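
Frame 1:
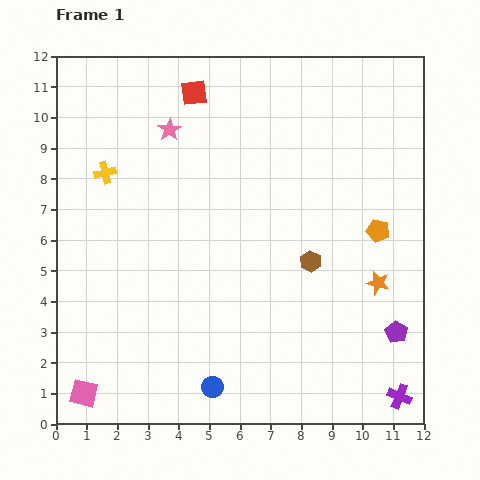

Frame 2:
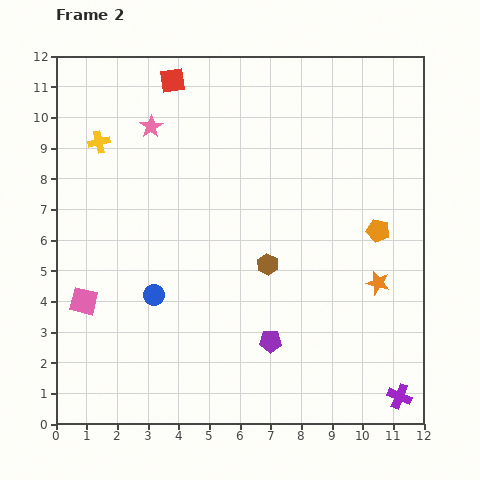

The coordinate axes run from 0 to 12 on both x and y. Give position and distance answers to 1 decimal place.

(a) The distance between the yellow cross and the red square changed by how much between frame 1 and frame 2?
-0.8

Distance in frame 1: 3.9. Distance in frame 2: 3.1.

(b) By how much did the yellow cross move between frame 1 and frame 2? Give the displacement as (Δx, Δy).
(-0.2, 1.0)

The yellow cross was at (1.6, 8.2) in frame 1 and (1.4, 9.2) in frame 2.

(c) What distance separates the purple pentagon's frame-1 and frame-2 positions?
4.1

The purple pentagon moved from (11.1, 3.0) to (7.0, 2.7), a distance of √(4.1² + 0.3²) ≈ 4.1.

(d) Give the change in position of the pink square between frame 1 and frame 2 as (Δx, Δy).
(0.0, 3.0)

The pink square was at (0.9, 1.0) in frame 1 and (0.9, 4.0) in frame 2.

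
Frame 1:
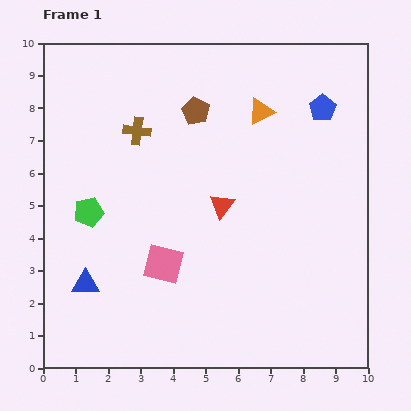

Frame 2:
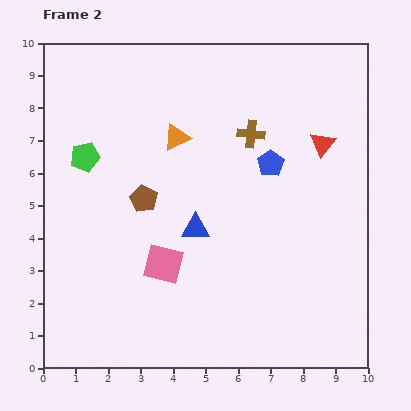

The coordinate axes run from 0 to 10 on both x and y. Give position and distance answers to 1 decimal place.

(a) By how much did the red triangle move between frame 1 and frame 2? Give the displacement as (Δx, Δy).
(3.1, 1.9)

The red triangle was at (5.5, 5.0) in frame 1 and (8.6, 6.9) in frame 2.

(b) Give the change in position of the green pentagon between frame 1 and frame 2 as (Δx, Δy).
(-0.1, 1.7)

The green pentagon was at (1.4, 4.8) in frame 1 and (1.3, 6.5) in frame 2.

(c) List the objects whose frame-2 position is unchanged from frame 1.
the pink square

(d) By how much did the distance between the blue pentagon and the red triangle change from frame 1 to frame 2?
-2.6

Distance in frame 1: 4.3. Distance in frame 2: 1.7.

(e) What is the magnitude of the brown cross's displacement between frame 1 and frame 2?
3.5

The brown cross moved from (2.9, 7.3) to (6.4, 7.2), a distance of √(3.5² + 0.1²) ≈ 3.5.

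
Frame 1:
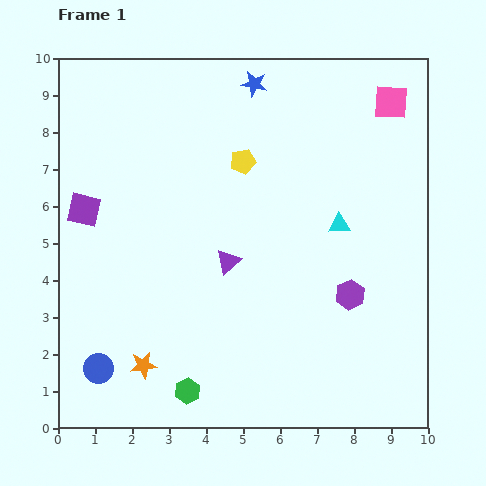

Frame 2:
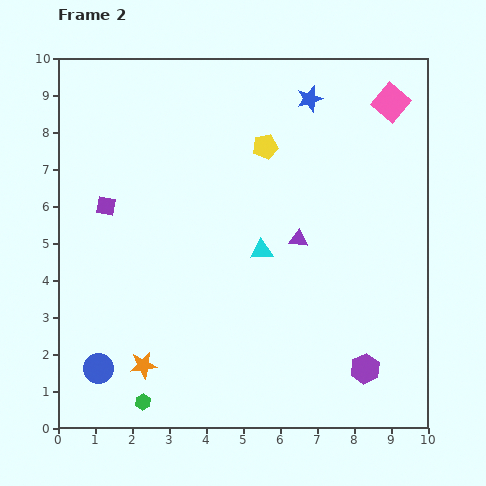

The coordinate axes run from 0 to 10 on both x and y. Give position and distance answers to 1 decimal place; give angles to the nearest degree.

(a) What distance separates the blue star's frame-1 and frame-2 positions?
1.6

The blue star moved from (5.3, 9.3) to (6.8, 8.9), a distance of √(1.5² + 0.4²) ≈ 1.6.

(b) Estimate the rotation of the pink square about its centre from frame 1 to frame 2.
37° clockwise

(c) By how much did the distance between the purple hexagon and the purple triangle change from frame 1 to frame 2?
+0.5

Distance in frame 1: 3.4. Distance in frame 2: 3.9.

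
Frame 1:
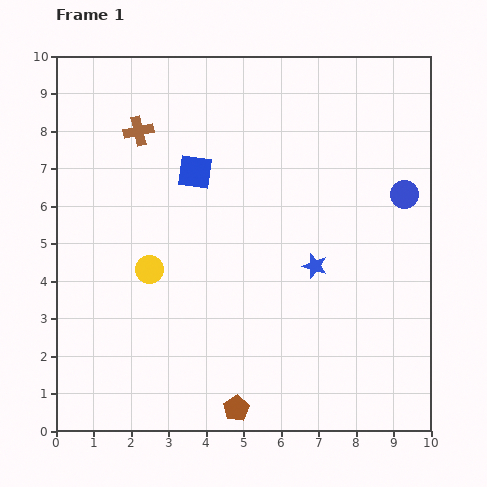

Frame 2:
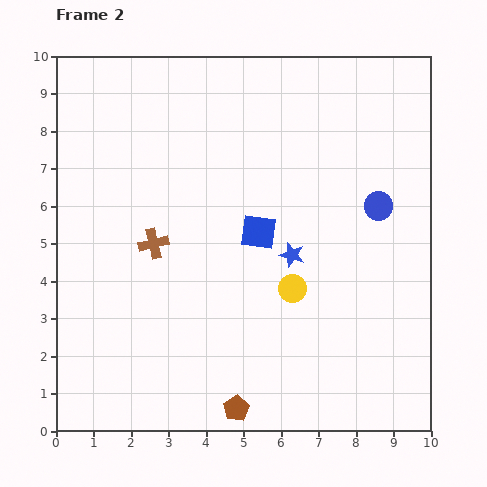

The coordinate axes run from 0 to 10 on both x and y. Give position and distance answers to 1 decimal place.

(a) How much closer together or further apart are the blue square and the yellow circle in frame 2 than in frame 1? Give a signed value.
-1.2

Distance in frame 1: 2.9. Distance in frame 2: 1.7.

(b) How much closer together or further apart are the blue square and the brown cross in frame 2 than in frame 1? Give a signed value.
+0.9

Distance in frame 1: 1.9. Distance in frame 2: 2.8.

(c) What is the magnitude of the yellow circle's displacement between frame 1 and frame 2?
3.8

The yellow circle moved from (2.5, 4.3) to (6.3, 3.8), a distance of √(3.8² + 0.5²) ≈ 3.8.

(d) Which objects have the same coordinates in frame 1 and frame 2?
the brown pentagon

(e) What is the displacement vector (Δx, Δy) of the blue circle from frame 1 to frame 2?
(-0.7, -0.3)

The blue circle was at (9.3, 6.3) in frame 1 and (8.6, 6.0) in frame 2.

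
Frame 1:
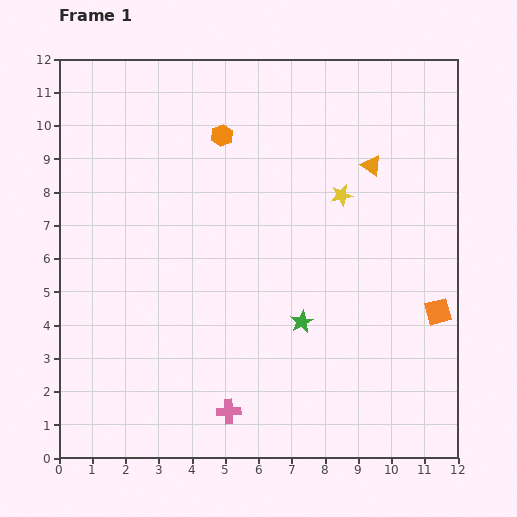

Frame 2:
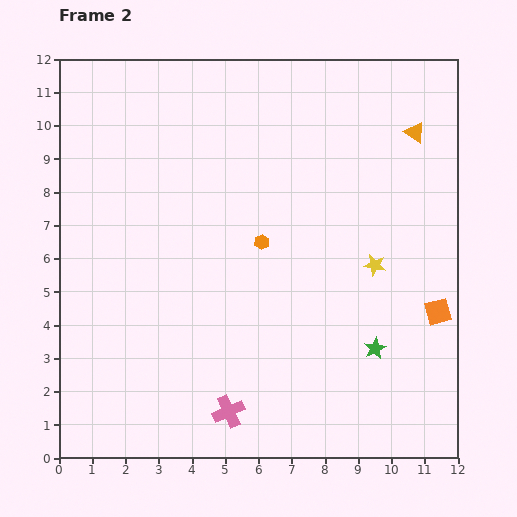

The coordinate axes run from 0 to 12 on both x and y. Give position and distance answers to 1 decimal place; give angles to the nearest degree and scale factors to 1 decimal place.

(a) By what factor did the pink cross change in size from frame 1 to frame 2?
1.3×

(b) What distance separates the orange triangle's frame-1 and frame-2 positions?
1.6

The orange triangle moved from (9.4, 8.8) to (10.7, 9.8), a distance of √(1.3² + 1.0²) ≈ 1.6.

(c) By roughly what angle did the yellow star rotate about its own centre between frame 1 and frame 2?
21° clockwise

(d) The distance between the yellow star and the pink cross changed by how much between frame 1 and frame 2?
-1.1

Distance in frame 1: 7.3. Distance in frame 2: 6.2.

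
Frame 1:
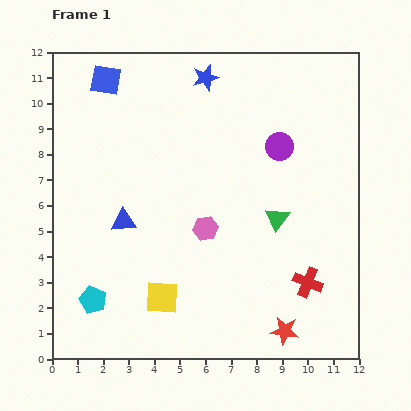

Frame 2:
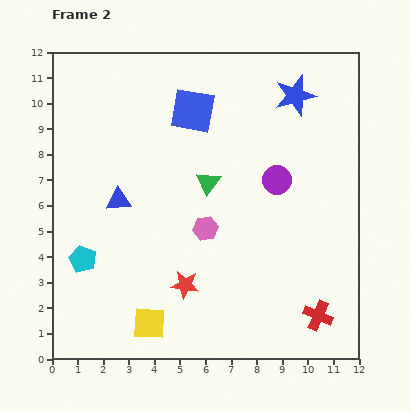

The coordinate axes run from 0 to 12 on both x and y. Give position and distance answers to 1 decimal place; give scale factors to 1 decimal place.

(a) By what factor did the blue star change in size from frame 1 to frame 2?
1.5×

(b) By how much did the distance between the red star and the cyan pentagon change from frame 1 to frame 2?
-3.5

Distance in frame 1: 7.6. Distance in frame 2: 4.1.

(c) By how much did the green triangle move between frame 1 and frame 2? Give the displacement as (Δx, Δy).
(-2.7, 1.4)

The green triangle was at (8.8, 5.5) in frame 1 and (6.1, 6.9) in frame 2.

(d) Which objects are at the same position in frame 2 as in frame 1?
the pink hexagon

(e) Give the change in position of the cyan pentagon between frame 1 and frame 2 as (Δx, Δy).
(-0.4, 1.6)

The cyan pentagon was at (1.6, 2.3) in frame 1 and (1.2, 3.9) in frame 2.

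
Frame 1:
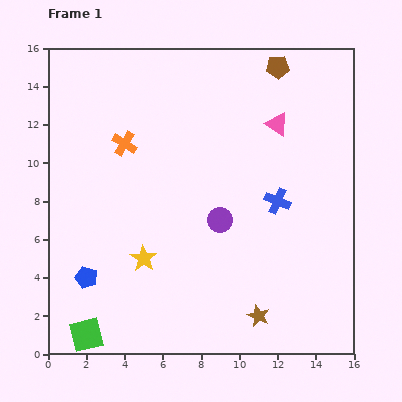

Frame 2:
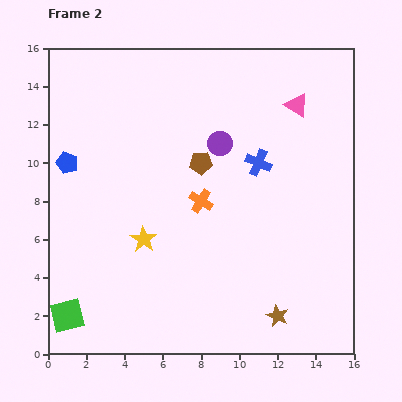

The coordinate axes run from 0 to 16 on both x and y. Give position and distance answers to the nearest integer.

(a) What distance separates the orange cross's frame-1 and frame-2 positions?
5

The orange cross moved from (4, 11) to (8, 8), a distance of √(4² + 3²) ≈ 5.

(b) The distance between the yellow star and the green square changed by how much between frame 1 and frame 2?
+1

Distance in frame 1: 5. Distance in frame 2: 6.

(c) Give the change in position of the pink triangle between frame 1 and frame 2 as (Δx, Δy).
(1, 1)

The pink triangle was at (12, 12) in frame 1 and (13, 13) in frame 2.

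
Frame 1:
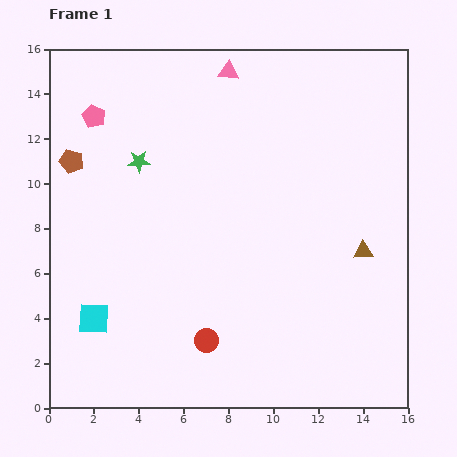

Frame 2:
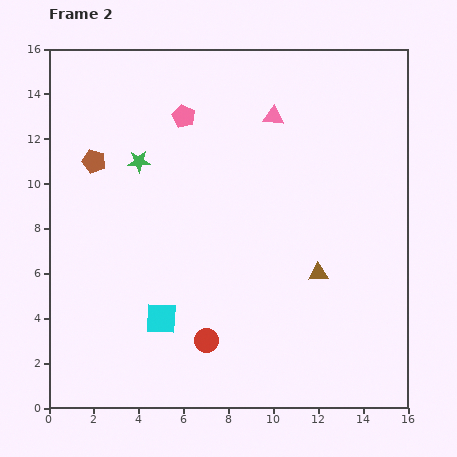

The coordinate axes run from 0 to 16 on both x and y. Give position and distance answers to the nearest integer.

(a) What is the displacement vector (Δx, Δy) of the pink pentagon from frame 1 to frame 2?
(4, 0)

The pink pentagon was at (2, 13) in frame 1 and (6, 13) in frame 2.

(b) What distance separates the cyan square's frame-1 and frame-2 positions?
3

The cyan square moved from (2, 4) to (5, 4), a distance of √(3² + 0²) ≈ 3.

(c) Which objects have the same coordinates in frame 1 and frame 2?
the red circle, the green star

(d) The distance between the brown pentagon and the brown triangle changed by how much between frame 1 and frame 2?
-3

Distance in frame 1: 14. Distance in frame 2: 11.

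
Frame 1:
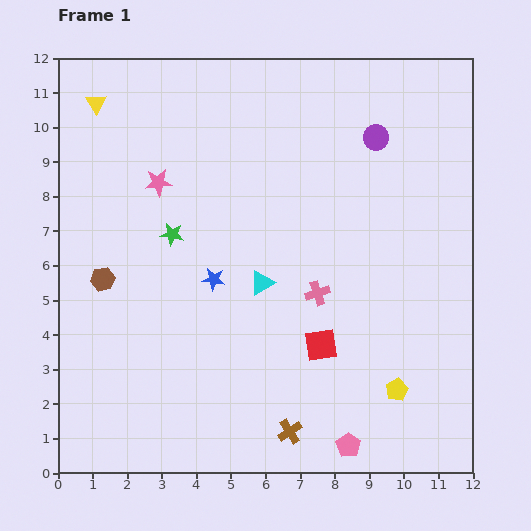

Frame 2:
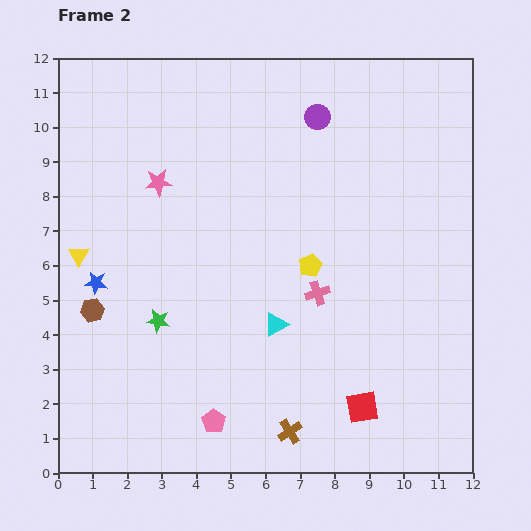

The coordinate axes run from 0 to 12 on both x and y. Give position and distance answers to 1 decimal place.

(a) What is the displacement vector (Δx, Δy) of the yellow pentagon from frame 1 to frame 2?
(-2.5, 3.6)

The yellow pentagon was at (9.8, 2.4) in frame 1 and (7.3, 6.0) in frame 2.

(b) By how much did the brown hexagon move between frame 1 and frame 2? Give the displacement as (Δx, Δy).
(-0.3, -0.9)

The brown hexagon was at (1.3, 5.6) in frame 1 and (1.0, 4.7) in frame 2.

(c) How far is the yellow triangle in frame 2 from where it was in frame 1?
4.4

The yellow triangle moved from (1.1, 10.7) to (0.6, 6.3), a distance of √(0.5² + 4.4²) ≈ 4.4.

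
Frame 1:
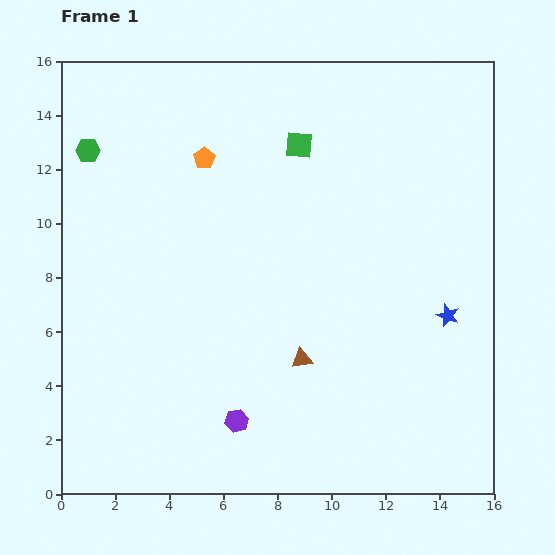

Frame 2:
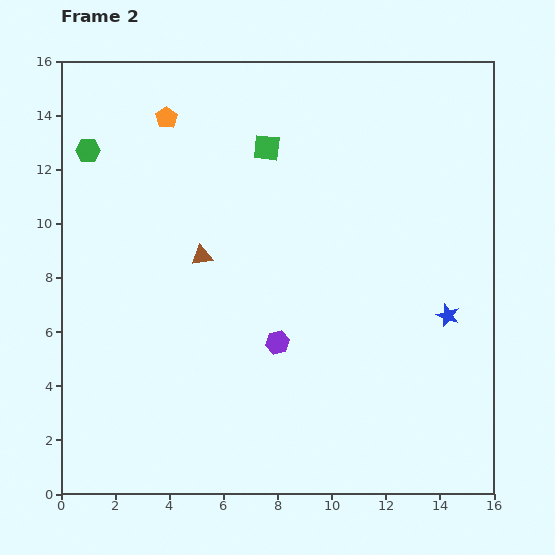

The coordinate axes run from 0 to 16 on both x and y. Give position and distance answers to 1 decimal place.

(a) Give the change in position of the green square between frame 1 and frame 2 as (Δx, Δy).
(-1.2, -0.1)

The green square was at (8.8, 12.9) in frame 1 and (7.6, 12.8) in frame 2.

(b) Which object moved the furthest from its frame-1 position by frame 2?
the brown triangle

(moved 5.3; next 3.3)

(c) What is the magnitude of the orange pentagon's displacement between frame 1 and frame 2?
2.1

The orange pentagon moved from (5.3, 12.4) to (3.9, 13.9), a distance of √(1.4² + 1.5²) ≈ 2.1.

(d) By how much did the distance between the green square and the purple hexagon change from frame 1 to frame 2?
-3.3

Distance in frame 1: 10.5. Distance in frame 2: 7.2.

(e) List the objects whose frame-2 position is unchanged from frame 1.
the green hexagon, the blue star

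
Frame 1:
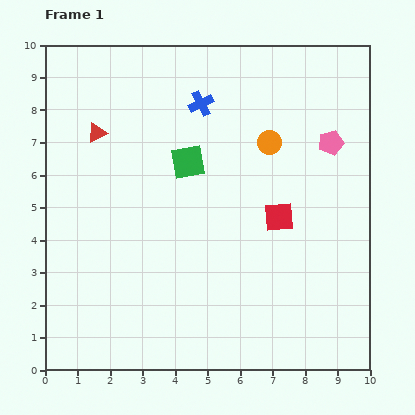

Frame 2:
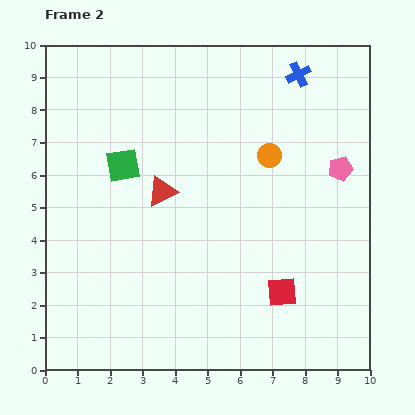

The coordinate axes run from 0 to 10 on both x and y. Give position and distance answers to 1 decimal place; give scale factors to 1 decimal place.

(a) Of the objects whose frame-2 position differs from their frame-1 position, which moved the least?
the orange circle

(moved 0.4)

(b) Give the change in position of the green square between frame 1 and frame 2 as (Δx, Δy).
(-2.0, -0.1)

The green square was at (4.4, 6.4) in frame 1 and (2.4, 6.3) in frame 2.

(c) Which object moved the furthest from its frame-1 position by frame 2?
the blue cross

(moved 3.1; next 2.7)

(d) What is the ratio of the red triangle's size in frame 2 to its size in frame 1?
1.5×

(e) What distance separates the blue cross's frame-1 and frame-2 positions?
3.1

The blue cross moved from (4.8, 8.2) to (7.8, 9.1), a distance of √(3.0² + 0.9²) ≈ 3.1.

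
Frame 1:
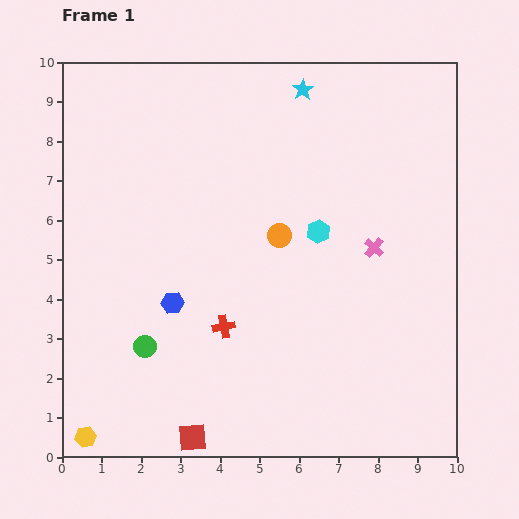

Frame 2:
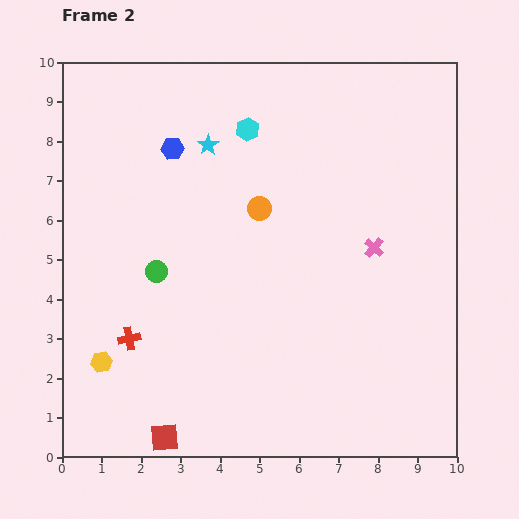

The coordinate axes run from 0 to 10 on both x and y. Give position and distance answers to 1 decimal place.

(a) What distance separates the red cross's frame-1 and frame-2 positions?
2.4

The red cross moved from (4.1, 3.3) to (1.7, 3.0), a distance of √(2.4² + 0.3²) ≈ 2.4.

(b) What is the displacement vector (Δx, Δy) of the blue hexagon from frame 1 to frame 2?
(0.0, 3.9)

The blue hexagon was at (2.8, 3.9) in frame 1 and (2.8, 7.8) in frame 2.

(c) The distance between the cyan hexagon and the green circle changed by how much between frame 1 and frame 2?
-1.0

Distance in frame 1: 5.3. Distance in frame 2: 4.3.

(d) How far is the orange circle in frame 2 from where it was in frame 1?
0.9

The orange circle moved from (5.5, 5.6) to (5.0, 6.3), a distance of √(0.5² + 0.7²) ≈ 0.9.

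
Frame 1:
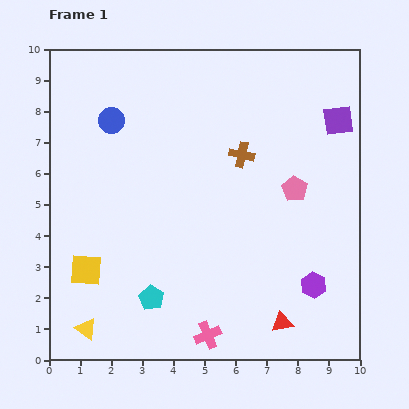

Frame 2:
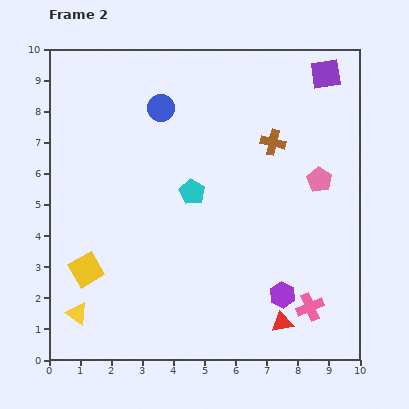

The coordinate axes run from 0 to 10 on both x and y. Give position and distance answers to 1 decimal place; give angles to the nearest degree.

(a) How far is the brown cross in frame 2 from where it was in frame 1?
1.1

The brown cross moved from (6.2, 6.6) to (7.2, 7.0), a distance of √(1.0² + 0.4²) ≈ 1.1.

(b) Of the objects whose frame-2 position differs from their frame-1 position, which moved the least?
the yellow triangle

(moved 0.6)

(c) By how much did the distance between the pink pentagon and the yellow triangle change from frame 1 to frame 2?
+0.8

Distance in frame 1: 8.1. Distance in frame 2: 8.9.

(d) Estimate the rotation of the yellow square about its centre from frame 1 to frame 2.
34° counter-clockwise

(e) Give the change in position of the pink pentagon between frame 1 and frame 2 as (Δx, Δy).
(0.8, 0.3)

The pink pentagon was at (7.9, 5.5) in frame 1 and (8.7, 5.8) in frame 2.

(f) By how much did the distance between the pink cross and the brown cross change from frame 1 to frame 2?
-0.5

Distance in frame 1: 5.9. Distance in frame 2: 5.4.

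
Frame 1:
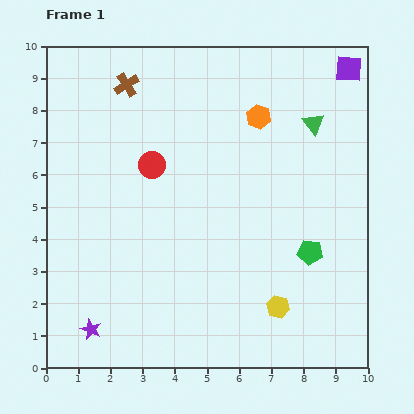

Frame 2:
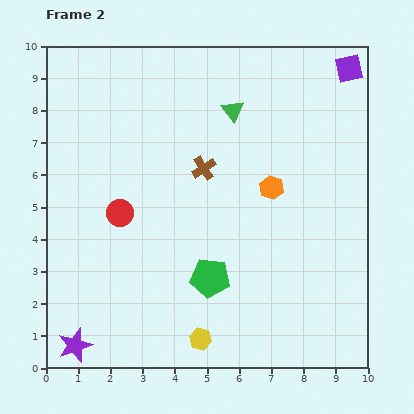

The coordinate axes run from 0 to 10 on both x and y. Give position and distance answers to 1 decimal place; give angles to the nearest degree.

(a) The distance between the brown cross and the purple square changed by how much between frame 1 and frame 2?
-1.4

Distance in frame 1: 6.9. Distance in frame 2: 5.5.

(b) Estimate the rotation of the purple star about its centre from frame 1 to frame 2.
31° clockwise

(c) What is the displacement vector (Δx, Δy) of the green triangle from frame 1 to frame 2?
(-2.5, 0.4)

The green triangle was at (8.3, 7.6) in frame 1 and (5.8, 8.0) in frame 2.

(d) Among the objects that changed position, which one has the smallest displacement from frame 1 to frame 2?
the purple star

(moved 0.7)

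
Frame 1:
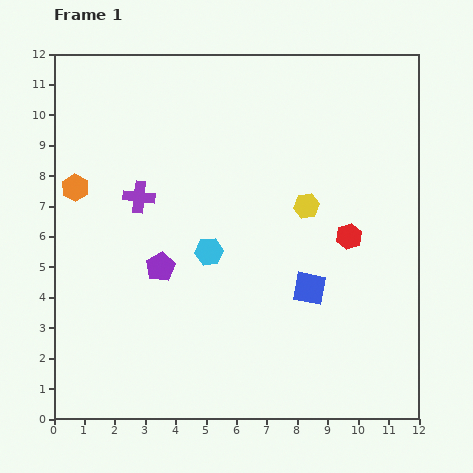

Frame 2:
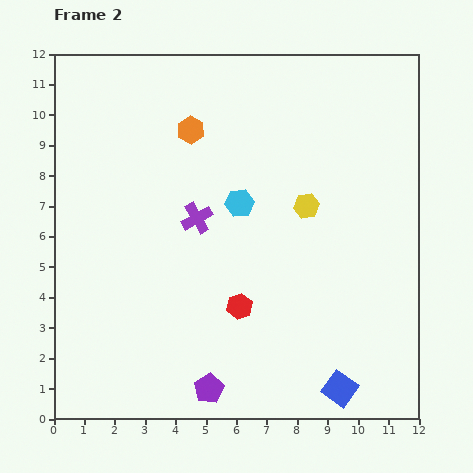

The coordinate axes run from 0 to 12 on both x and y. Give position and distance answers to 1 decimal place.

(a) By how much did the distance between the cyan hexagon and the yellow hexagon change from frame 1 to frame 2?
-1.3

Distance in frame 1: 3.5. Distance in frame 2: 2.2.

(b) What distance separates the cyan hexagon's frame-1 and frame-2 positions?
1.9

The cyan hexagon moved from (5.1, 5.5) to (6.1, 7.1), a distance of √(1.0² + 1.6²) ≈ 1.9.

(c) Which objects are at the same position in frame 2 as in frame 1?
the yellow hexagon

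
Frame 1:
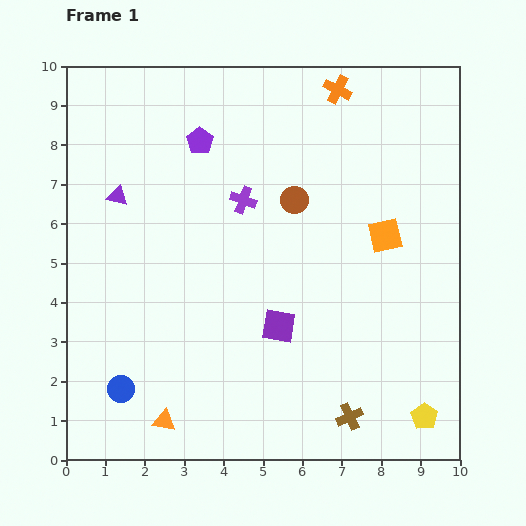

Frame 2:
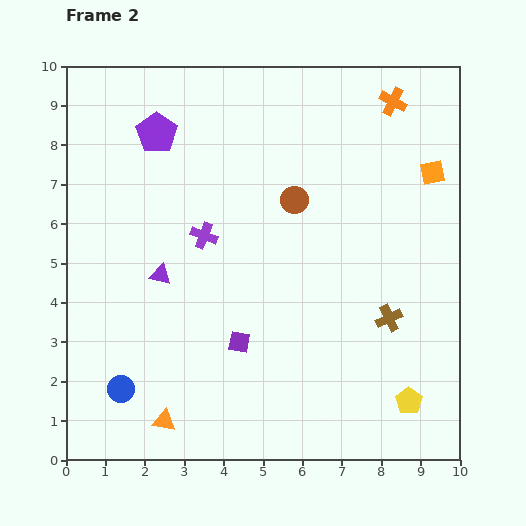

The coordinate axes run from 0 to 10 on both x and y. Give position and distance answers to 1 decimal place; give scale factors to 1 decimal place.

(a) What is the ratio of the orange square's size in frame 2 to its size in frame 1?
0.7×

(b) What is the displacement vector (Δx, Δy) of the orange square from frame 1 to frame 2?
(1.2, 1.6)

The orange square was at (8.1, 5.7) in frame 1 and (9.3, 7.3) in frame 2.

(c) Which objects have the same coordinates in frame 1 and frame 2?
the brown circle, the blue circle, the orange triangle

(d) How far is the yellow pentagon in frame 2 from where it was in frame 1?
0.6

The yellow pentagon moved from (9.1, 1.1) to (8.7, 1.5), a distance of √(0.4² + 0.4²) ≈ 0.6.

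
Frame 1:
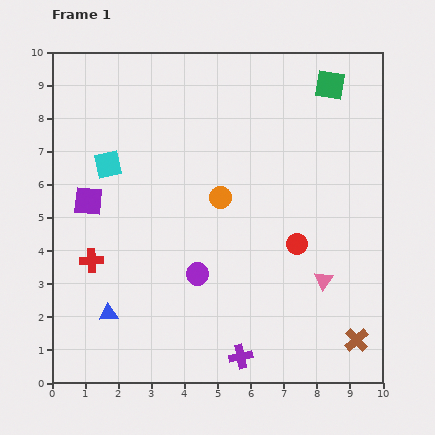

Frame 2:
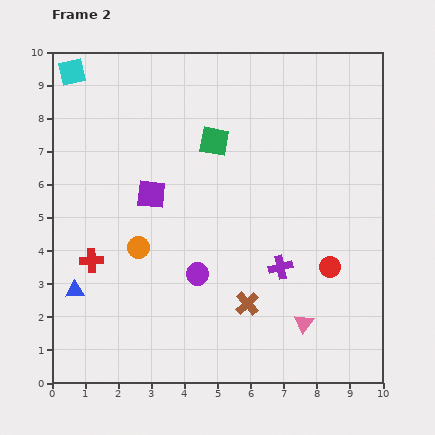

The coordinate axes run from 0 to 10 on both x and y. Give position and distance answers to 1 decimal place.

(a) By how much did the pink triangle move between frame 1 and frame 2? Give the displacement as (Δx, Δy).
(-0.6, -1.3)

The pink triangle was at (8.2, 3.1) in frame 1 and (7.6, 1.8) in frame 2.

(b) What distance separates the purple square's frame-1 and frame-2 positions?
1.9

The purple square moved from (1.1, 5.5) to (3.0, 5.7), a distance of √(1.9² + 0.2²) ≈ 1.9.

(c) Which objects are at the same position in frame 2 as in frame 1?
the purple circle, the red cross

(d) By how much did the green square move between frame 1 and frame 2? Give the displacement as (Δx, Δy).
(-3.5, -1.7)

The green square was at (8.4, 9.0) in frame 1 and (4.9, 7.3) in frame 2.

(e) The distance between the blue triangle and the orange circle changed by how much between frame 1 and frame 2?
-2.6

Distance in frame 1: 4.9. Distance in frame 2: 2.3.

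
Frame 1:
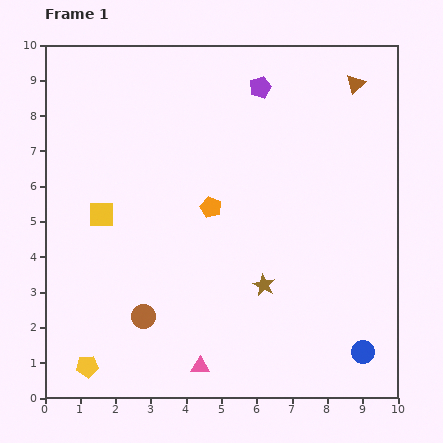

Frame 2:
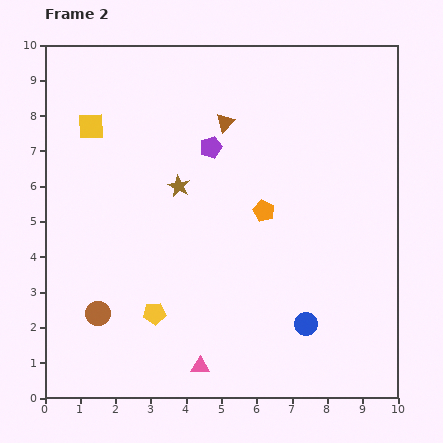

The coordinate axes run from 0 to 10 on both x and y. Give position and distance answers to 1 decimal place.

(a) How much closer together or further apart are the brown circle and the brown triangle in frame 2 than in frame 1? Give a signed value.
-2.4

Distance in frame 1: 8.9. Distance in frame 2: 6.5.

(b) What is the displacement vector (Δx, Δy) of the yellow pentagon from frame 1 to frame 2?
(1.9, 1.5)

The yellow pentagon was at (1.2, 0.9) in frame 1 and (3.1, 2.4) in frame 2.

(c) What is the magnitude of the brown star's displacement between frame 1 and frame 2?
3.7

The brown star moved from (6.2, 3.2) to (3.8, 6.0), a distance of √(2.4² + 2.8²) ≈ 3.7.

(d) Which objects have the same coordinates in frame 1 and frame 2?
the pink triangle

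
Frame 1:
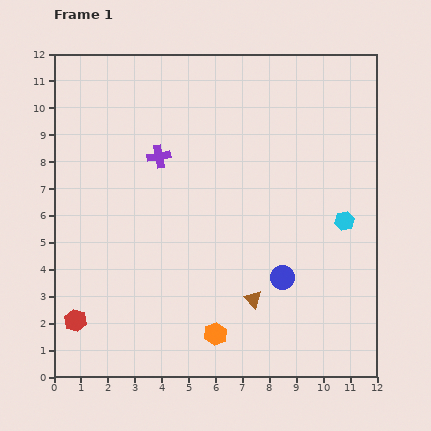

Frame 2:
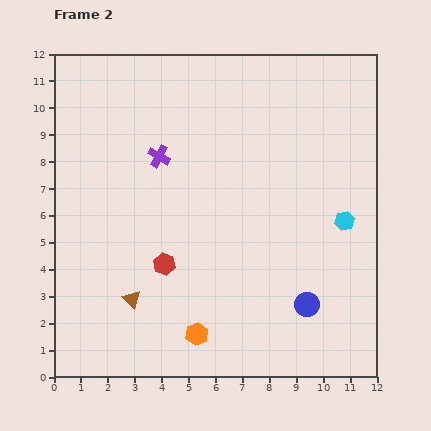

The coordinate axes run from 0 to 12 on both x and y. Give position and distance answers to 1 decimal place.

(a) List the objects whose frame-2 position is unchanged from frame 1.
the cyan hexagon, the purple cross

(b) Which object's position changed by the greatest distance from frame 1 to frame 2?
the brown triangle

(moved 4.5; next 3.9)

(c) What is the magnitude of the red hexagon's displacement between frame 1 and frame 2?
3.9

The red hexagon moved from (0.8, 2.1) to (4.1, 4.2), a distance of √(3.3² + 2.1²) ≈ 3.9.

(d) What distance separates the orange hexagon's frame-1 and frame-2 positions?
0.7

The orange hexagon moved from (6.0, 1.6) to (5.3, 1.6), a distance of √(0.7² + 0.0²) ≈ 0.7.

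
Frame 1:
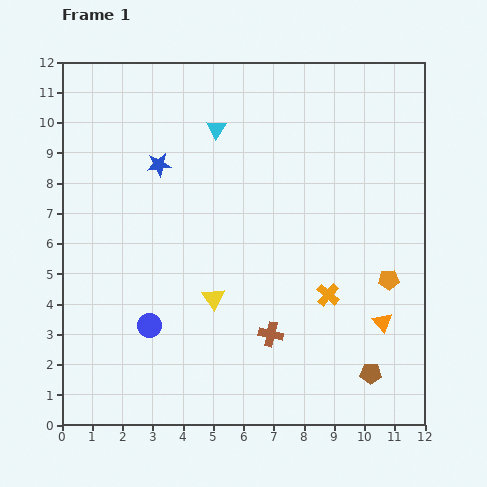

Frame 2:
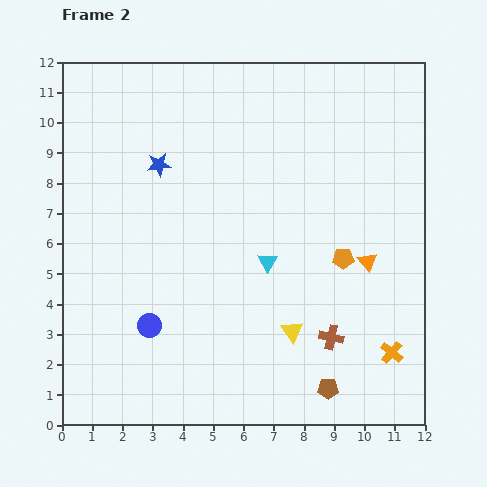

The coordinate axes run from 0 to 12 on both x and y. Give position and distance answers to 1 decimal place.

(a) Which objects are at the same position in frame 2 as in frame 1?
the blue circle, the blue star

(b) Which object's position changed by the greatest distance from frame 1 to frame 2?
the cyan triangle

(moved 4.7; next 2.8)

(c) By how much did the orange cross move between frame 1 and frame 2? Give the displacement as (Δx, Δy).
(2.1, -1.9)

The orange cross was at (8.8, 4.3) in frame 1 and (10.9, 2.4) in frame 2.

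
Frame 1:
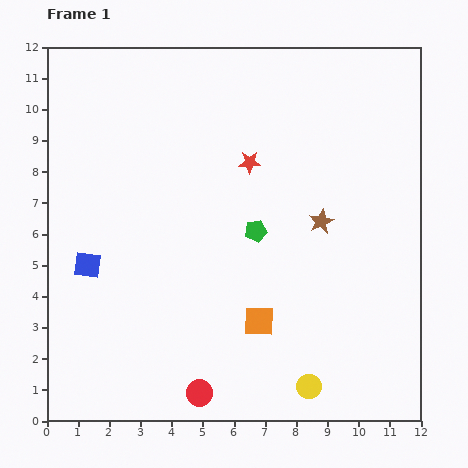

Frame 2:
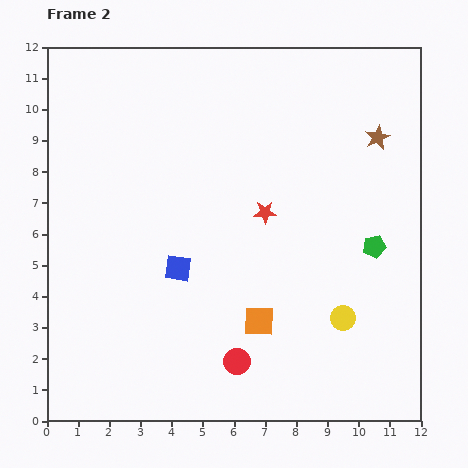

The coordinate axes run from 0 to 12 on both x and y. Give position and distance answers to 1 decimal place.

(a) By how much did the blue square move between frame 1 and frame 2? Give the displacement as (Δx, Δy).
(2.9, -0.1)

The blue square was at (1.3, 5.0) in frame 1 and (4.2, 4.9) in frame 2.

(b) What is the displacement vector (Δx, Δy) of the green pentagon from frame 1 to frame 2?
(3.8, -0.5)

The green pentagon was at (6.7, 6.1) in frame 1 and (10.5, 5.6) in frame 2.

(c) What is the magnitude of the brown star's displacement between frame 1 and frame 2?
3.2

The brown star moved from (8.8, 6.4) to (10.6, 9.1), a distance of √(1.8² + 2.7²) ≈ 3.2.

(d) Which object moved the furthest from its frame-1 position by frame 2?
the green pentagon

(moved 3.8; next 3.2)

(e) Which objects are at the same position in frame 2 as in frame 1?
the orange square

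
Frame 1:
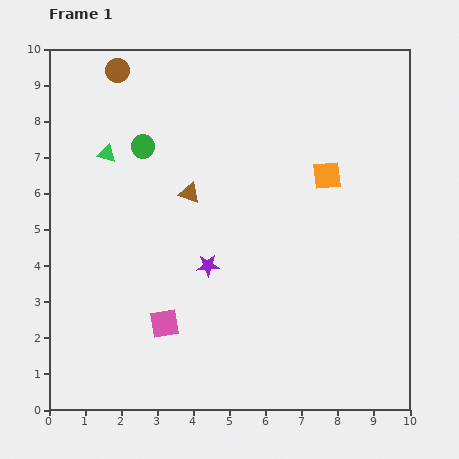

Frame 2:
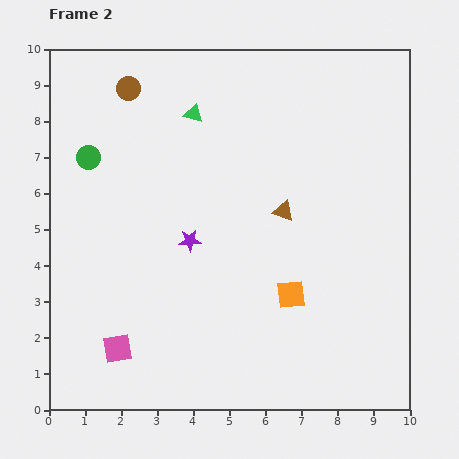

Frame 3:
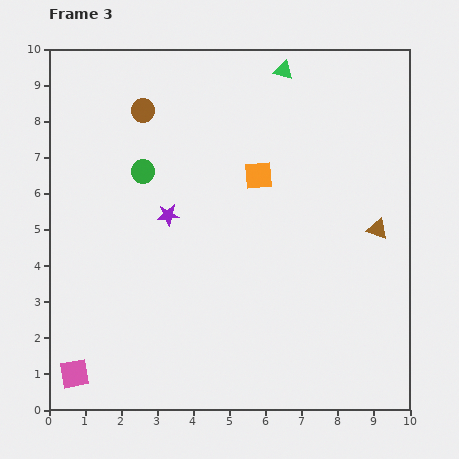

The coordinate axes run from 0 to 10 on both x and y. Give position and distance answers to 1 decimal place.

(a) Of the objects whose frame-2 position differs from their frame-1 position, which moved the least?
the brown circle

(moved 0.6)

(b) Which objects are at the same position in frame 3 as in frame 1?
none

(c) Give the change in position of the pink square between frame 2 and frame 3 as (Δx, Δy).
(-1.2, -0.7)

The pink square was at (1.9, 1.7) in frame 2 and (0.7, 1.0) in frame 3.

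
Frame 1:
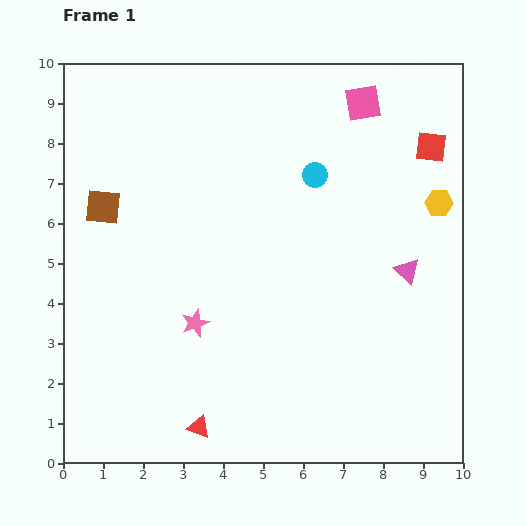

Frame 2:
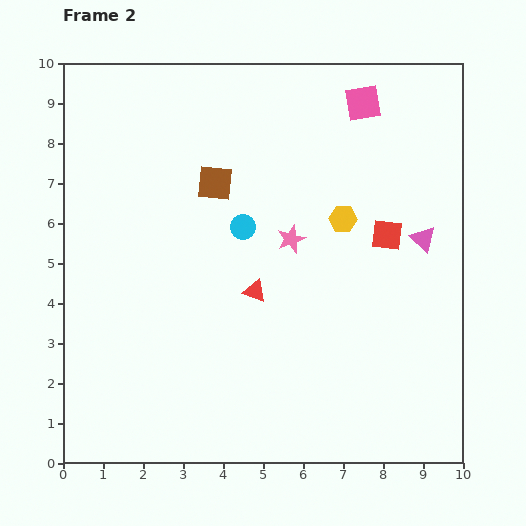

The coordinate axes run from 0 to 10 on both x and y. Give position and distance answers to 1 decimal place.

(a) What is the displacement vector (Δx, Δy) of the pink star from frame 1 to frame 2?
(2.4, 2.1)

The pink star was at (3.3, 3.5) in frame 1 and (5.7, 5.6) in frame 2.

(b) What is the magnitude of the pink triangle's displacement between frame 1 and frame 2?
0.9

The pink triangle moved from (8.6, 4.8) to (9.0, 5.6), a distance of √(0.4² + 0.8²) ≈ 0.9.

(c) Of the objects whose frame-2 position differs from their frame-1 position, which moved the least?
the pink triangle

(moved 0.9)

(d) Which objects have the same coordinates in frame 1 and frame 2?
the pink square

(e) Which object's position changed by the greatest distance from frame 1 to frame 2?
the red triangle

(moved 3.7; next 3.2)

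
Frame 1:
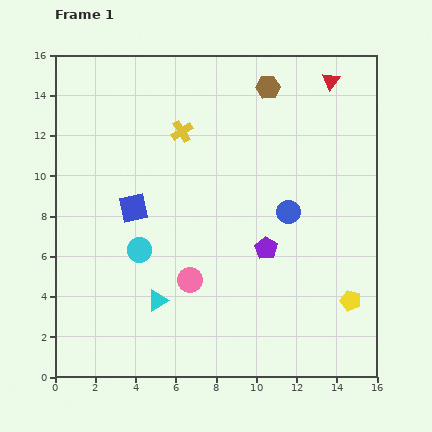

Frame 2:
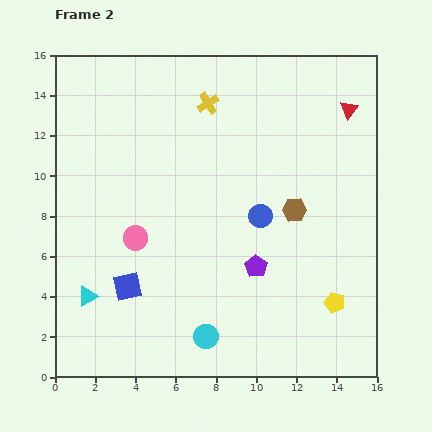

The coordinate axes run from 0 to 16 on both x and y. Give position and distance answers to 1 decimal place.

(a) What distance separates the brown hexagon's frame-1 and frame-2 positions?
6.2

The brown hexagon moved from (10.6, 14.4) to (11.9, 8.3), a distance of √(1.3² + 6.1²) ≈ 6.2.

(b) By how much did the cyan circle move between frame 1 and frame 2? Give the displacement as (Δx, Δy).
(3.3, -4.3)

The cyan circle was at (4.2, 6.3) in frame 1 and (7.5, 2.0) in frame 2.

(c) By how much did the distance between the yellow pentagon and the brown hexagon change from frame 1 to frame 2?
-6.4

Distance in frame 1: 11.4. Distance in frame 2: 5.0.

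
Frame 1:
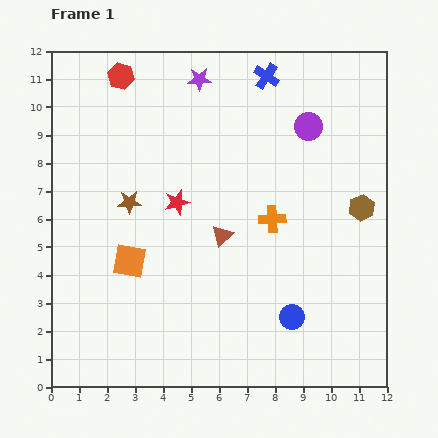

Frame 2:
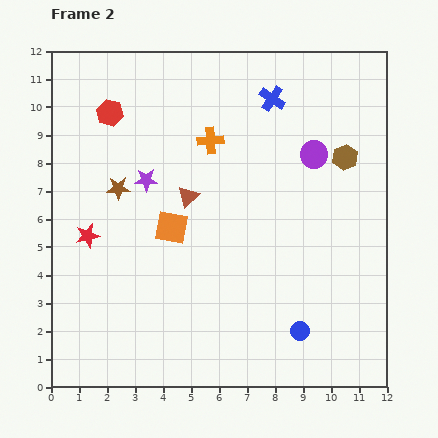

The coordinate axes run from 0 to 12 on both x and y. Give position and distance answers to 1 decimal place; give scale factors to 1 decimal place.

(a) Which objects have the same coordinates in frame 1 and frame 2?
none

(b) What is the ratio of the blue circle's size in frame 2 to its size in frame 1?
0.8×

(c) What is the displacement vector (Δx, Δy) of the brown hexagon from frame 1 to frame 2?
(-0.6, 1.8)

The brown hexagon was at (11.1, 6.4) in frame 1 and (10.5, 8.2) in frame 2.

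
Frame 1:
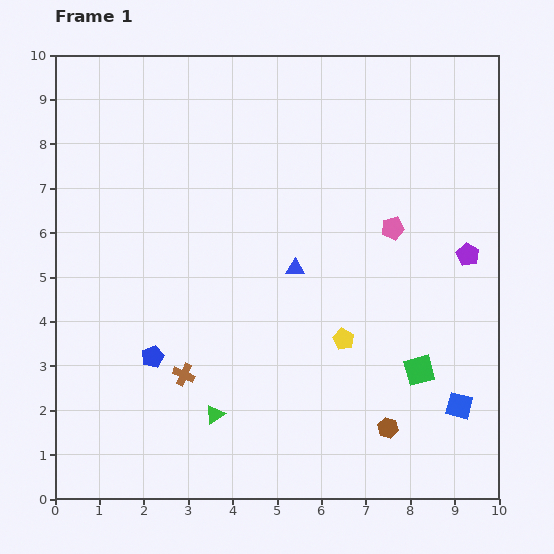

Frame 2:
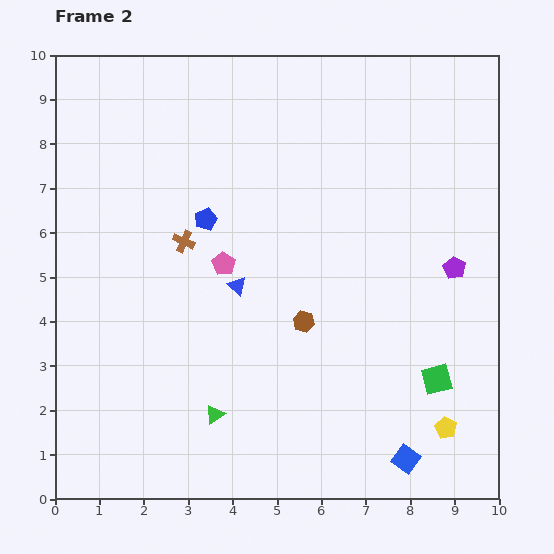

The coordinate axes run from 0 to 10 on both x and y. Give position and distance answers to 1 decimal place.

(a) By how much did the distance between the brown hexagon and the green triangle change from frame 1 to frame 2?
-1.0

Distance in frame 1: 3.9. Distance in frame 2: 2.9.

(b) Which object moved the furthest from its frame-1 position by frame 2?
the pink pentagon

(moved 3.9; next 3.3)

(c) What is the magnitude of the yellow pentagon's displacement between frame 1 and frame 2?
3.0

The yellow pentagon moved from (6.5, 3.6) to (8.8, 1.6), a distance of √(2.3² + 2.0²) ≈ 3.0.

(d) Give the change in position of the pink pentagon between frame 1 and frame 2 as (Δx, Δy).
(-3.8, -0.8)

The pink pentagon was at (7.6, 6.1) in frame 1 and (3.8, 5.3) in frame 2.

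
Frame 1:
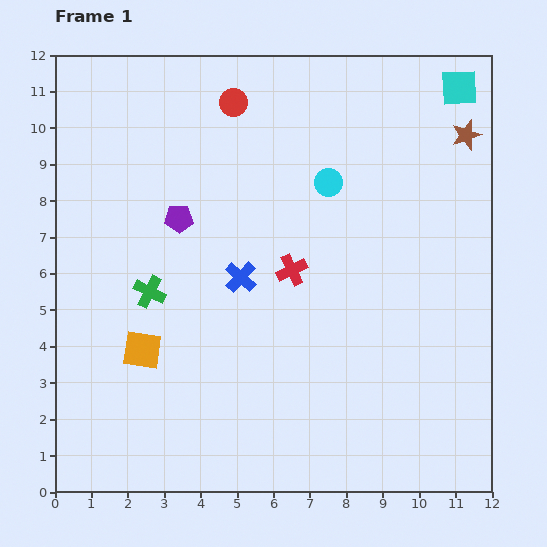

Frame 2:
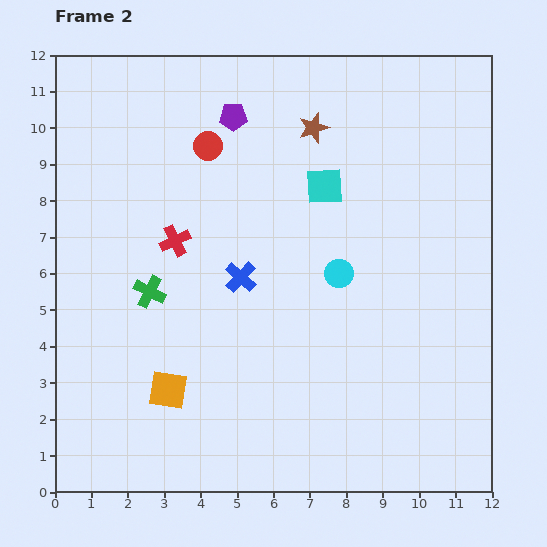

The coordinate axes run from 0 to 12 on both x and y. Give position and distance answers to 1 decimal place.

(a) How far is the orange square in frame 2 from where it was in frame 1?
1.3

The orange square moved from (2.4, 3.9) to (3.1, 2.8), a distance of √(0.7² + 1.1²) ≈ 1.3.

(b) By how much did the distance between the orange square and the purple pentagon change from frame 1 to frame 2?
+4.0

Distance in frame 1: 3.7. Distance in frame 2: 7.7.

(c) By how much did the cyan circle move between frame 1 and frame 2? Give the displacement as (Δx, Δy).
(0.3, -2.5)

The cyan circle was at (7.5, 8.5) in frame 1 and (7.8, 6.0) in frame 2.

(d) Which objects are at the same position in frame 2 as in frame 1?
the blue cross, the green cross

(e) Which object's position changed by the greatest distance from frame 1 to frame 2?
the cyan square

(moved 4.6; next 4.2)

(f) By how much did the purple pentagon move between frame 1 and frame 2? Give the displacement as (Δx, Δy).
(1.5, 2.8)

The purple pentagon was at (3.4, 7.5) in frame 1 and (4.9, 10.3) in frame 2.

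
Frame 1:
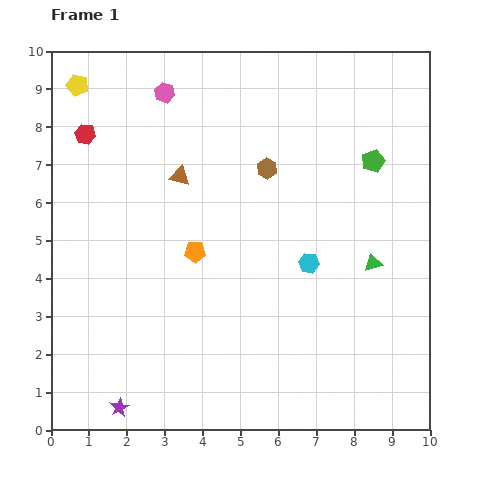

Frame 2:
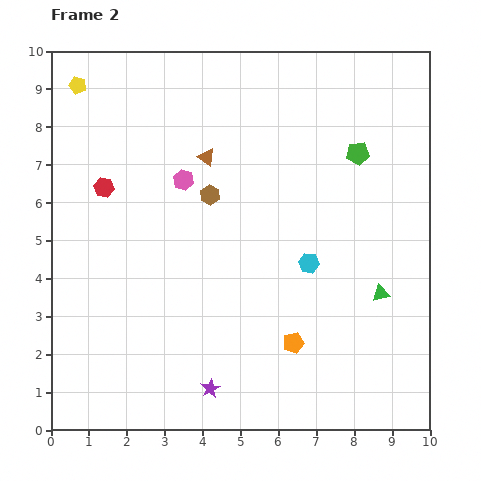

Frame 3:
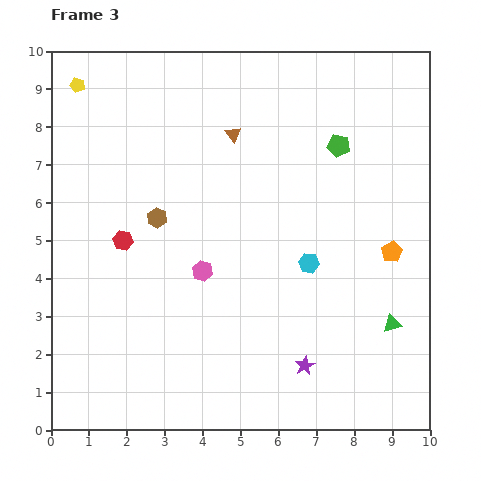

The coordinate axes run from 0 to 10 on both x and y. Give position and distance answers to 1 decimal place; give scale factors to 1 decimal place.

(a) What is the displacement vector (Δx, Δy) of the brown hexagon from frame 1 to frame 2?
(-1.5, -0.7)

The brown hexagon was at (5.7, 6.9) in frame 1 and (4.2, 6.2) in frame 2.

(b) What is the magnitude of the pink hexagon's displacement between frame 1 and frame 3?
4.8

The pink hexagon moved from (3.0, 8.9) to (4.0, 4.2), a distance of √(1.0² + 4.7²) ≈ 4.8.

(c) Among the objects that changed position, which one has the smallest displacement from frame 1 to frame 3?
the green pentagon

(moved 1.0)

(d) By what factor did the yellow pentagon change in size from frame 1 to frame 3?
0.7×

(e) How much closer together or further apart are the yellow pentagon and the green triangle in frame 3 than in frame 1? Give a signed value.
+1.3

Distance in frame 1: 9.1. Distance in frame 3: 10.4.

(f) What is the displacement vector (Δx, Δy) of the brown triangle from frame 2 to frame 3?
(0.7, 0.6)

The brown triangle was at (4.1, 7.2) in frame 2 and (4.8, 7.8) in frame 3.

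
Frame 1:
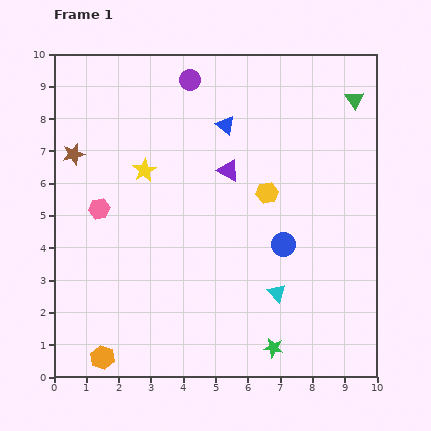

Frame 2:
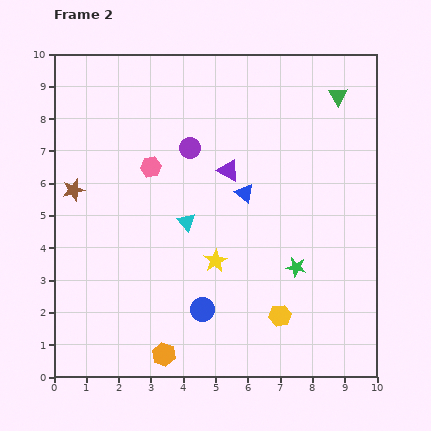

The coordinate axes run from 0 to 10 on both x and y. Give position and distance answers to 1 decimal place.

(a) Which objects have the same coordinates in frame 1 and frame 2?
the purple triangle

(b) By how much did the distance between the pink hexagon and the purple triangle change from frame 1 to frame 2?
-1.8

Distance in frame 1: 4.2. Distance in frame 2: 2.4.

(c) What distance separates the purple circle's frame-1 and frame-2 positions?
2.1

The purple circle moved from (4.2, 9.2) to (4.2, 7.1), a distance of √(0.0² + 2.1²) ≈ 2.1.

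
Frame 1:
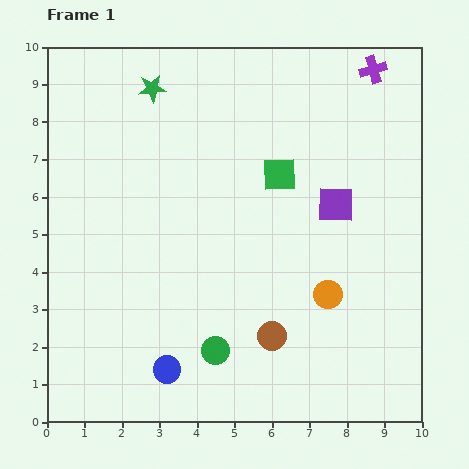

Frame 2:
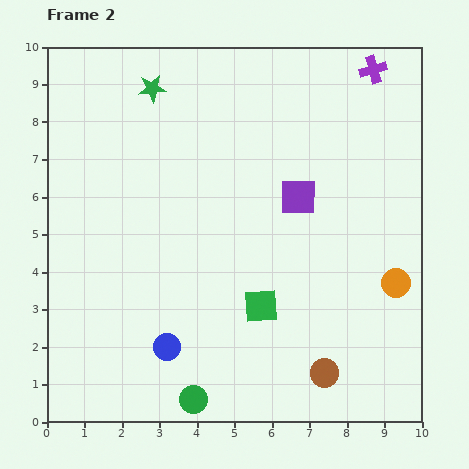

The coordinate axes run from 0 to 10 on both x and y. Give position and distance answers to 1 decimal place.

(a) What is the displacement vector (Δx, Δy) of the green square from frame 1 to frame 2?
(-0.5, -3.5)

The green square was at (6.2, 6.6) in frame 1 and (5.7, 3.1) in frame 2.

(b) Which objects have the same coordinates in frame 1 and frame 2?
the green star, the purple cross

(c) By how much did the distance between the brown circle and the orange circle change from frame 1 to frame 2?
+1.2

Distance in frame 1: 1.9. Distance in frame 2: 3.1.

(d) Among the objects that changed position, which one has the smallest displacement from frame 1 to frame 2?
the blue circle

(moved 0.6)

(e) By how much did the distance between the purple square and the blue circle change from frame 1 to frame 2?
-1.0

Distance in frame 1: 6.3. Distance in frame 2: 5.3.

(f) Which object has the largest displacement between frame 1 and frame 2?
the green square

(moved 3.5; next 1.8)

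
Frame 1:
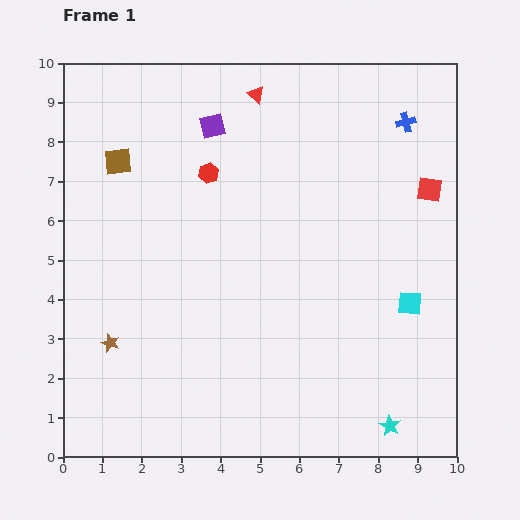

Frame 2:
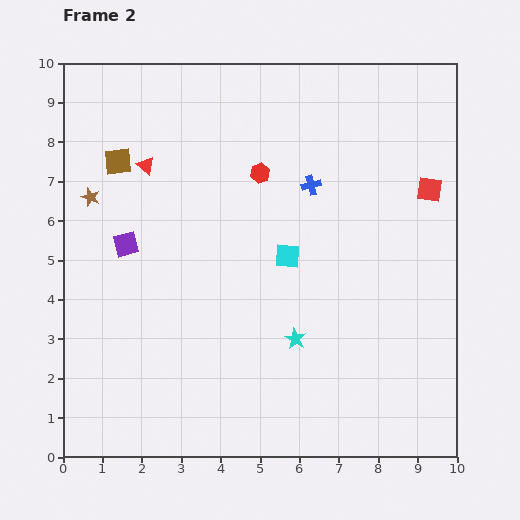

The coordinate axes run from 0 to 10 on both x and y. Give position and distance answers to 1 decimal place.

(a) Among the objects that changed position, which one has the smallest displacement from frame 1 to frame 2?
the red hexagon

(moved 1.3)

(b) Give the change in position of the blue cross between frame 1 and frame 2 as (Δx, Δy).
(-2.4, -1.6)

The blue cross was at (8.7, 8.5) in frame 1 and (6.3, 6.9) in frame 2.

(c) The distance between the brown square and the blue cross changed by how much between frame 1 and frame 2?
-2.5

Distance in frame 1: 7.4. Distance in frame 2: 4.9.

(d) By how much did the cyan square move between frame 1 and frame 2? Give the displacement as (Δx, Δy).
(-3.1, 1.2)

The cyan square was at (8.8, 3.9) in frame 1 and (5.7, 5.1) in frame 2.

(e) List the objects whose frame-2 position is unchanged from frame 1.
the brown square, the red square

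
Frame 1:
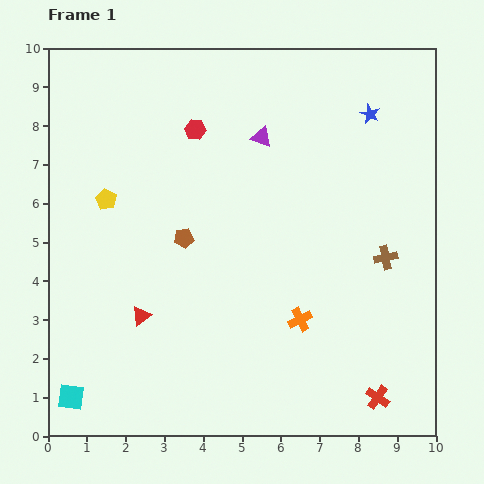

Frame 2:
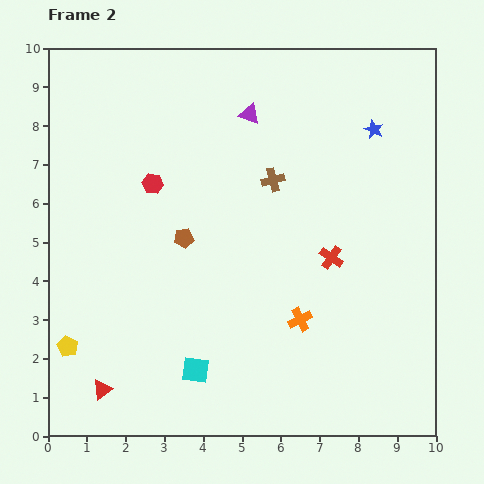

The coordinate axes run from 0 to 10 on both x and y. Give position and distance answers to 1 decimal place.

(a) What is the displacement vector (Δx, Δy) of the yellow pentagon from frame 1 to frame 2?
(-1.0, -3.8)

The yellow pentagon was at (1.5, 6.1) in frame 1 and (0.5, 2.3) in frame 2.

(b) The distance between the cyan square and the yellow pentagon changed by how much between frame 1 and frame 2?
-1.8

Distance in frame 1: 5.2. Distance in frame 2: 3.4.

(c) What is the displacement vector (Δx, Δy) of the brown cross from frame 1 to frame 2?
(-2.9, 2.0)

The brown cross was at (8.7, 4.6) in frame 1 and (5.8, 6.6) in frame 2.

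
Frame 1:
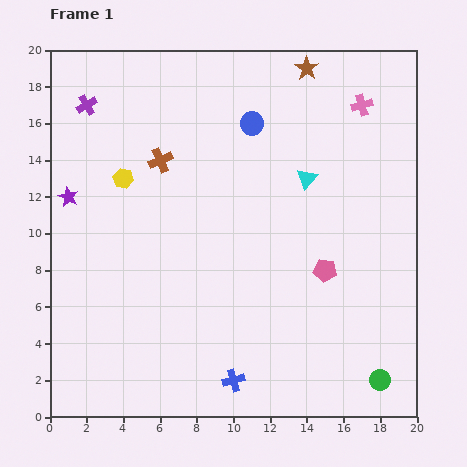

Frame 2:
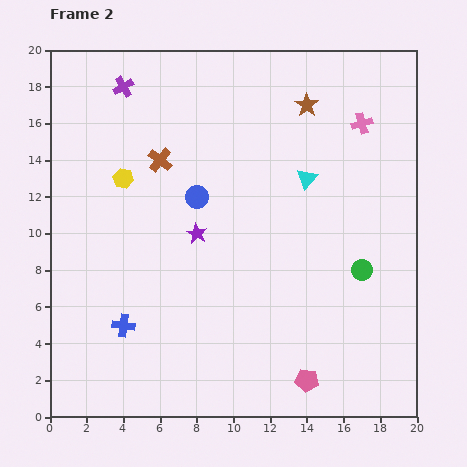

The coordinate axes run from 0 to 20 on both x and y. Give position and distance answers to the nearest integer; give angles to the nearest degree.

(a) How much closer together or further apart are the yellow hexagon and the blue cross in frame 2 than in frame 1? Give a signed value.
-5

Distance in frame 1: 13. Distance in frame 2: 8.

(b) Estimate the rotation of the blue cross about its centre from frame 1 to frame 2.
23° clockwise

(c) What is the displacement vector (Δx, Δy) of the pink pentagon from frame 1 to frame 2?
(-1, -6)

The pink pentagon was at (15, 8) in frame 1 and (14, 2) in frame 2.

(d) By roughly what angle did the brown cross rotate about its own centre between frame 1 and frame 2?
27° counter-clockwise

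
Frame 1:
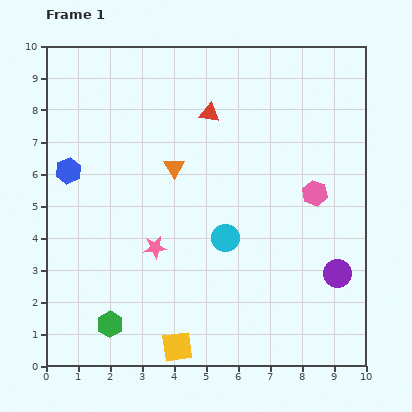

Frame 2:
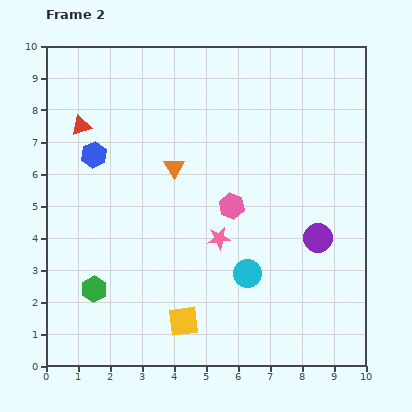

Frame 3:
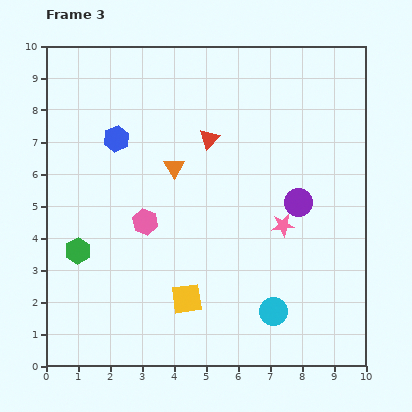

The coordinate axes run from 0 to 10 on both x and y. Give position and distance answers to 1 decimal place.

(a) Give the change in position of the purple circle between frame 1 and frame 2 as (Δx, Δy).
(-0.6, 1.1)

The purple circle was at (9.1, 2.9) in frame 1 and (8.5, 4.0) in frame 2.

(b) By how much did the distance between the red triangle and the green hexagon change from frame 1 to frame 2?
-2.2

Distance in frame 1: 7.3. Distance in frame 2: 5.1.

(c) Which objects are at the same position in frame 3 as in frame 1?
the orange triangle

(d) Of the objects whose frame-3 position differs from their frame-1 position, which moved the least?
the red triangle

(moved 0.8)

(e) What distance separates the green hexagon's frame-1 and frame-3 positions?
2.5

The green hexagon moved from (2.0, 1.3) to (1.0, 3.6), a distance of √(1.0² + 2.3²) ≈ 2.5.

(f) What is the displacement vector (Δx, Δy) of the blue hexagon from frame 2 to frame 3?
(0.7, 0.5)

The blue hexagon was at (1.5, 6.6) in frame 2 and (2.2, 7.1) in frame 3.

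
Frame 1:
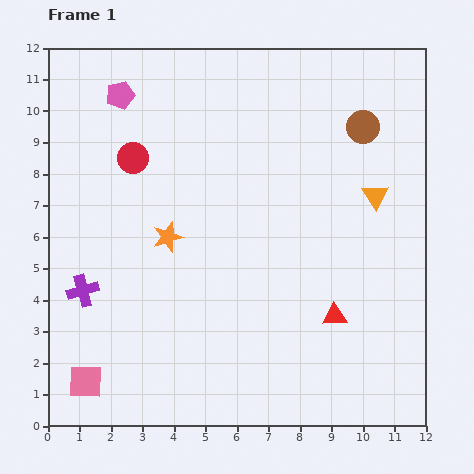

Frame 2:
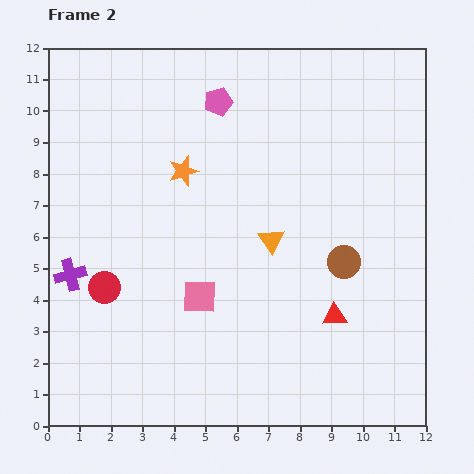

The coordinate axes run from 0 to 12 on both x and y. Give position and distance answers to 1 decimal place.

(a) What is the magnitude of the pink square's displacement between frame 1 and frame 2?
4.5

The pink square moved from (1.2, 1.4) to (4.8, 4.1), a distance of √(3.6² + 2.7²) ≈ 4.5.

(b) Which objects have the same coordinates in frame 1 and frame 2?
the red triangle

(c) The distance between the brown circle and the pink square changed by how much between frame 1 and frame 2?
-7.3

Distance in frame 1: 12.0. Distance in frame 2: 4.7.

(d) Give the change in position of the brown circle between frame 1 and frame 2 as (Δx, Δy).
(-0.6, -4.3)

The brown circle was at (10.0, 9.5) in frame 1 and (9.4, 5.2) in frame 2.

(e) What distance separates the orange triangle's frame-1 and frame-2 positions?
3.6

The orange triangle moved from (10.4, 7.3) to (7.1, 5.9), a distance of √(3.3² + 1.4²) ≈ 3.6.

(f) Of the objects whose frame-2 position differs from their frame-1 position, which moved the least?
the purple cross

(moved 0.6)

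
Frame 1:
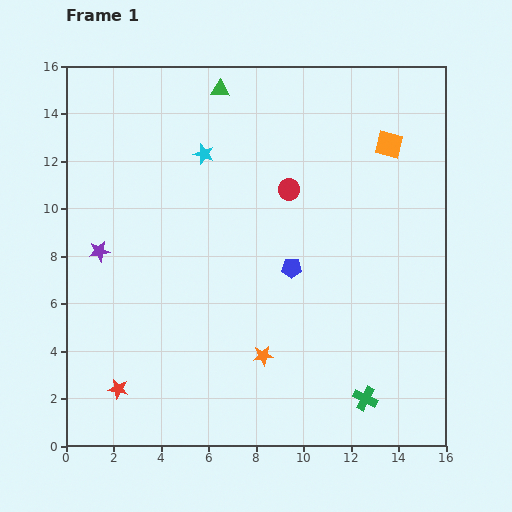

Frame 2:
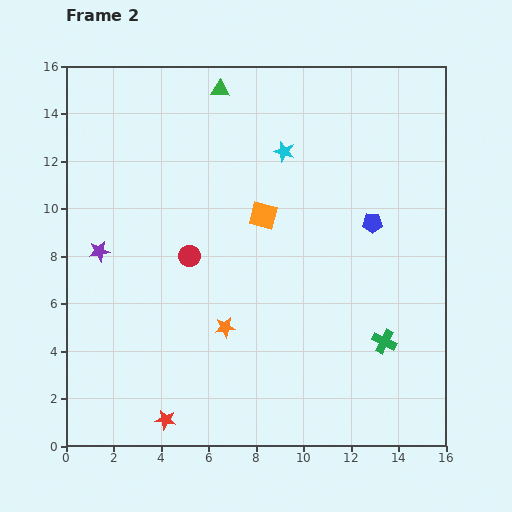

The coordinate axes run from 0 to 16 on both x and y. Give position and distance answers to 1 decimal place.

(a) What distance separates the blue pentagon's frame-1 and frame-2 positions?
3.9

The blue pentagon moved from (9.5, 7.5) to (12.9, 9.4), a distance of √(3.4² + 1.9²) ≈ 3.9.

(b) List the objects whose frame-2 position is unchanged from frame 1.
the green triangle, the purple star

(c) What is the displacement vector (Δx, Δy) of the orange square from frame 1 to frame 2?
(-5.3, -3.0)

The orange square was at (13.6, 12.7) in frame 1 and (8.3, 9.7) in frame 2.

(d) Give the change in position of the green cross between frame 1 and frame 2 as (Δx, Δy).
(0.8, 2.4)

The green cross was at (12.6, 2.0) in frame 1 and (13.4, 4.4) in frame 2.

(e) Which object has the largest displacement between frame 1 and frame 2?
the orange square

(moved 6.1; next 5.0)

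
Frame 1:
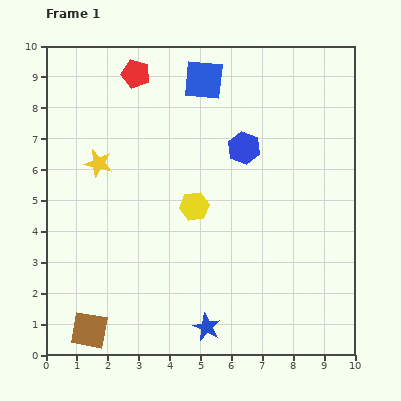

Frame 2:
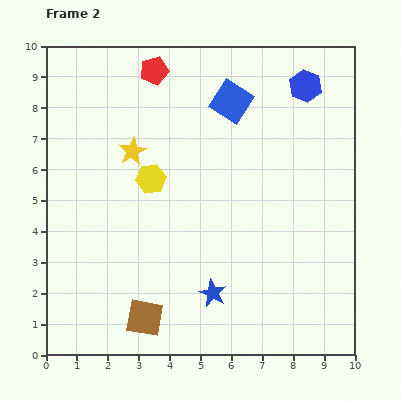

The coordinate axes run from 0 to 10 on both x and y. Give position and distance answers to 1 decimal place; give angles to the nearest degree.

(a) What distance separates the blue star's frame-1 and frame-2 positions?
1.1

The blue star moved from (5.2, 0.9) to (5.4, 2.0), a distance of √(0.2² + 1.1²) ≈ 1.1.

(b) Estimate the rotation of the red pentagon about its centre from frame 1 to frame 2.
30° counter-clockwise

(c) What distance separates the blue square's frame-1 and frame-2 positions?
1.1

The blue square moved from (5.1, 8.9) to (6.0, 8.2), a distance of √(0.9² + 0.7²) ≈ 1.1.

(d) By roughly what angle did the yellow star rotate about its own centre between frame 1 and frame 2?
29° clockwise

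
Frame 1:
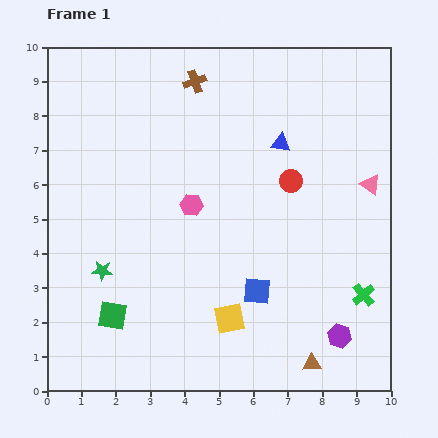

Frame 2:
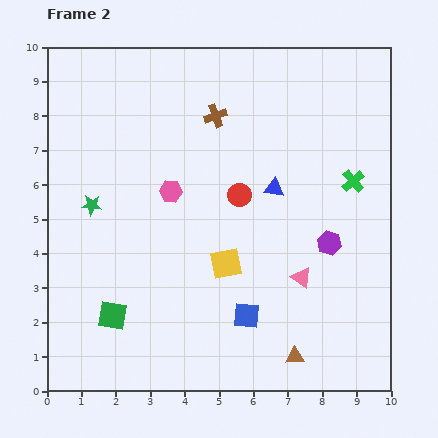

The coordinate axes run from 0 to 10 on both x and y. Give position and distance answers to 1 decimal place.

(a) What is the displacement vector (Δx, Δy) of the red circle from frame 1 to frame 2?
(-1.5, -0.4)

The red circle was at (7.1, 6.1) in frame 1 and (5.6, 5.7) in frame 2.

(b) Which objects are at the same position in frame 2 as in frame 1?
the green square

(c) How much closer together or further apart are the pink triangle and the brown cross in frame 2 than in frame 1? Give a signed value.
-0.6

Distance in frame 1: 5.9. Distance in frame 2: 5.3.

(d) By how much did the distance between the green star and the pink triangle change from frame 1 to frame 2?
-1.7

Distance in frame 1: 8.2. Distance in frame 2: 6.5.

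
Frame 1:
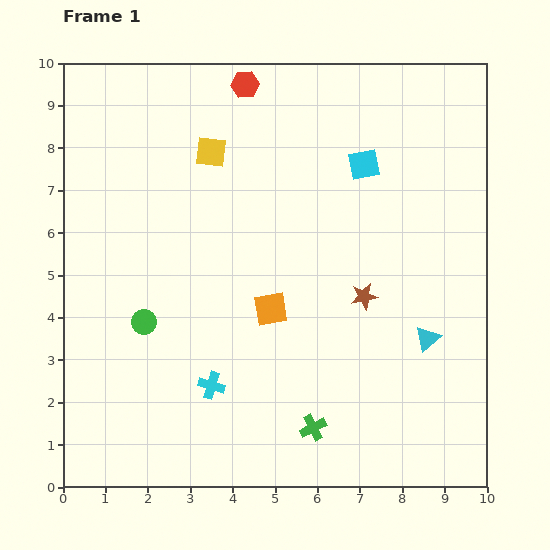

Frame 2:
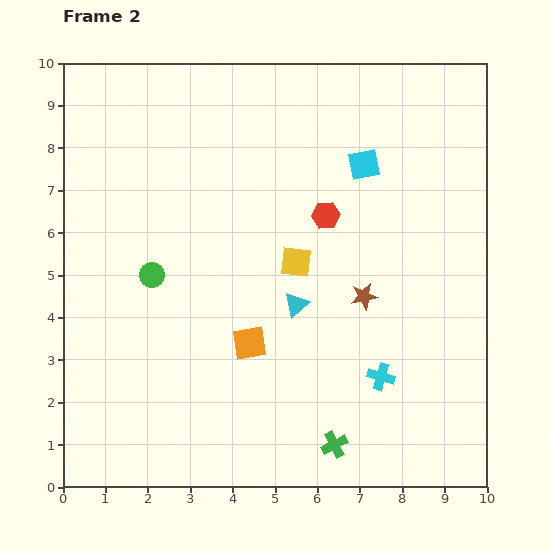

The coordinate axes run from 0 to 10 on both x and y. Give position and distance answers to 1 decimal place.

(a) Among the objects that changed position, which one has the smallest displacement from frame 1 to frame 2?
the green cross

(moved 0.6)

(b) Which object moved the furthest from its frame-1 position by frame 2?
the cyan cross

(moved 4.0; next 3.6)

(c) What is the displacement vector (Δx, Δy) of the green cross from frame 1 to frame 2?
(0.5, -0.4)

The green cross was at (5.9, 1.4) in frame 1 and (6.4, 1.0) in frame 2.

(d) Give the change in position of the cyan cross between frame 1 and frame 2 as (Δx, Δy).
(4.0, 0.2)

The cyan cross was at (3.5, 2.4) in frame 1 and (7.5, 2.6) in frame 2.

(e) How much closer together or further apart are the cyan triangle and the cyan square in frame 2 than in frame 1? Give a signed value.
-0.7

Distance in frame 1: 4.4. Distance in frame 2: 3.7.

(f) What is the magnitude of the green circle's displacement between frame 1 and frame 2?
1.1

The green circle moved from (1.9, 3.9) to (2.1, 5.0), a distance of √(0.2² + 1.1²) ≈ 1.1.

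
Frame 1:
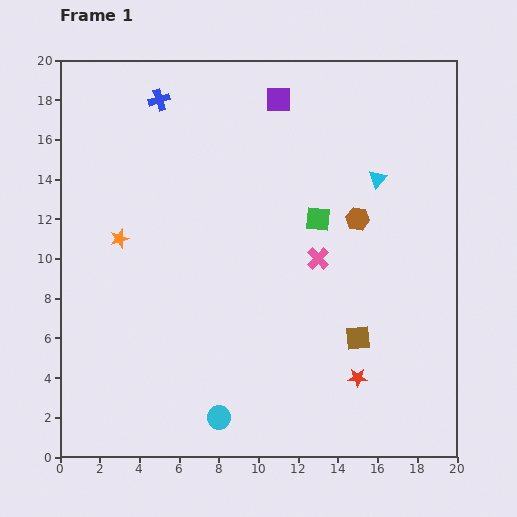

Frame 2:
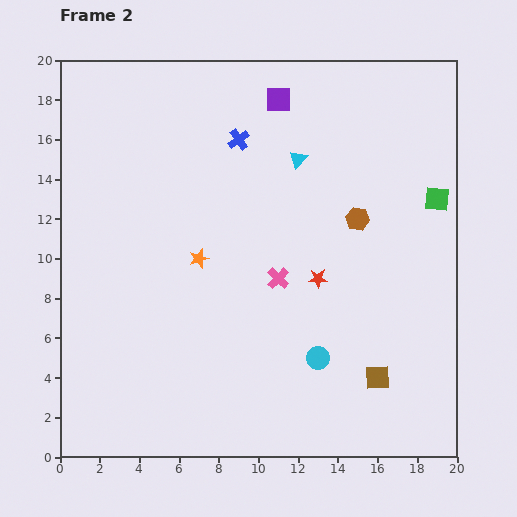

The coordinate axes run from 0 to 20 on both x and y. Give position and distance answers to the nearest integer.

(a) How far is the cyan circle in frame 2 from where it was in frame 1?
6

The cyan circle moved from (8, 2) to (13, 5), a distance of √(5² + 3²) ≈ 6.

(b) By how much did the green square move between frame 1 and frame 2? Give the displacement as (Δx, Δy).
(6, 1)

The green square was at (13, 12) in frame 1 and (19, 13) in frame 2.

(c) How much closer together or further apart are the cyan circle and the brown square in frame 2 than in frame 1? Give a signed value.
-5

Distance in frame 1: 8. Distance in frame 2: 3.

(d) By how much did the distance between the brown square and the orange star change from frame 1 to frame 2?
-2

Distance in frame 1: 13. Distance in frame 2: 11.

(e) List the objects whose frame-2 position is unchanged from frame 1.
the brown hexagon, the purple square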